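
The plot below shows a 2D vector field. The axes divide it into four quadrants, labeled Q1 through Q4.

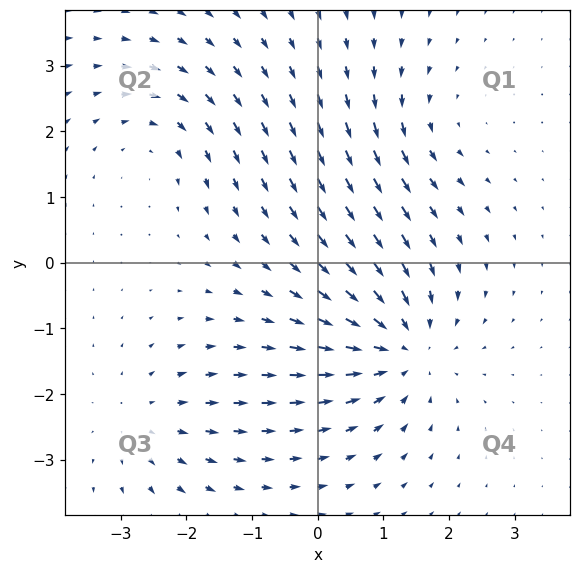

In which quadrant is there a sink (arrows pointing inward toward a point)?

The sink sits at approximately (1.3, -1.3), which lies in quadrant Q4. The divergence there is about -5, negative as expected for a sink.

Q4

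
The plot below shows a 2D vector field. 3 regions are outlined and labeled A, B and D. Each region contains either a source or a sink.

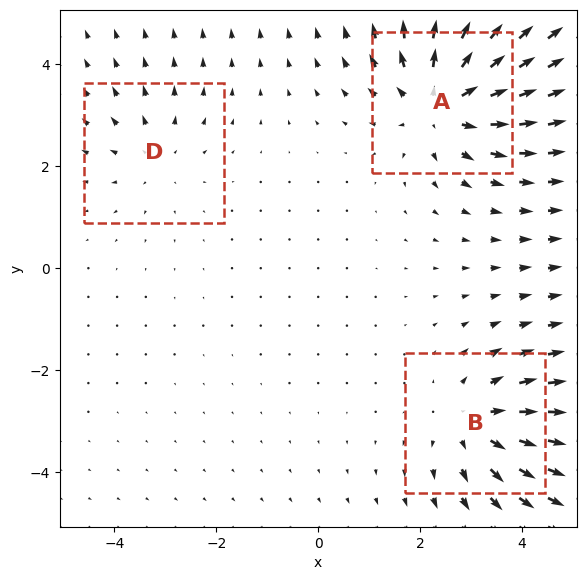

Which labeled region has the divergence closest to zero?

Divergence at each region's feature centre — A: about +5, B: about +3, D: about +2. Region D is closest to zero.

D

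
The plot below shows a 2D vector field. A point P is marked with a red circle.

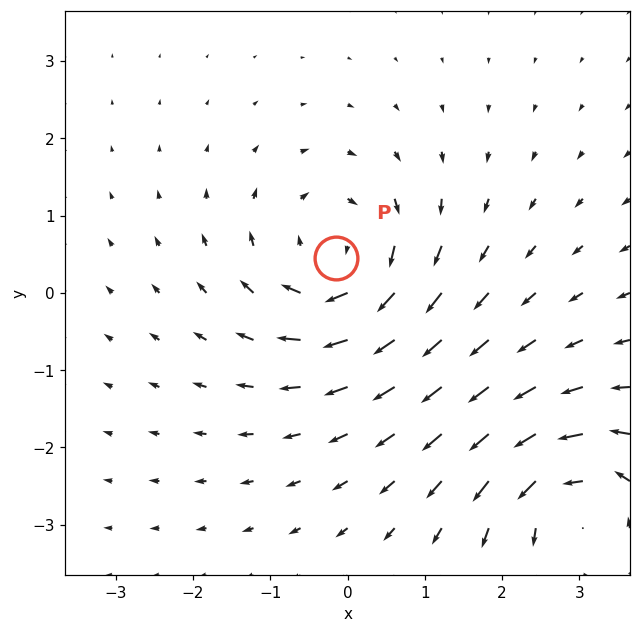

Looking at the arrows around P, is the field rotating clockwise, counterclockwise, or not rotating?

clockwise

Near P at (-0.1, 0.4) the arrows circulate clockwise. The curl (z-component) there is about -5; negative curl means clockwise rotation.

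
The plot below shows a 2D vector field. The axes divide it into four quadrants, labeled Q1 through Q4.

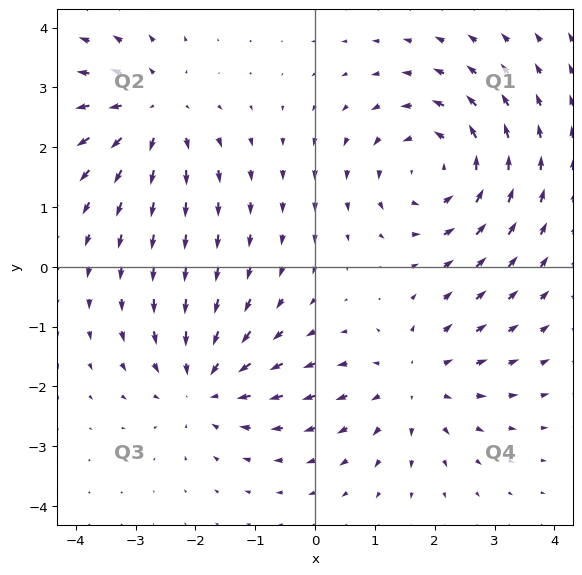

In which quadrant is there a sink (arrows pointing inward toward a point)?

Q3

The sink sits at approximately (-1.9, -2.0), which lies in quadrant Q3. The divergence there is about -4, negative as expected for a sink.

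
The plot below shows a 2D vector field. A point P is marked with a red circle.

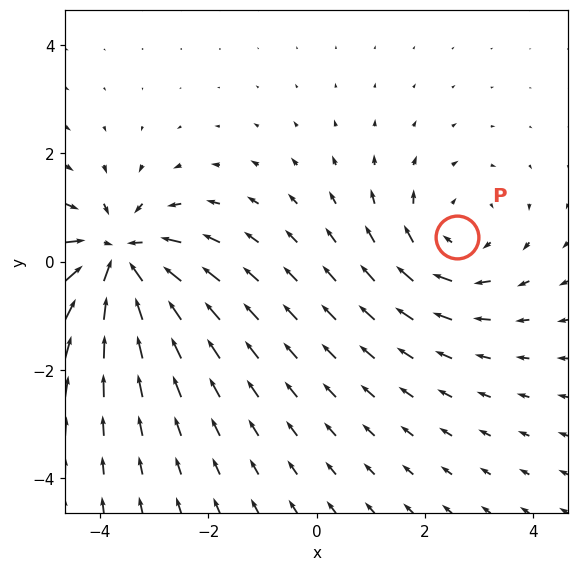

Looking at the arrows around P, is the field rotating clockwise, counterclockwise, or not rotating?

Near P at (2.6, 0.5) the arrows circulate clockwise. The curl (z-component) there is about -2; negative curl means clockwise rotation.

clockwise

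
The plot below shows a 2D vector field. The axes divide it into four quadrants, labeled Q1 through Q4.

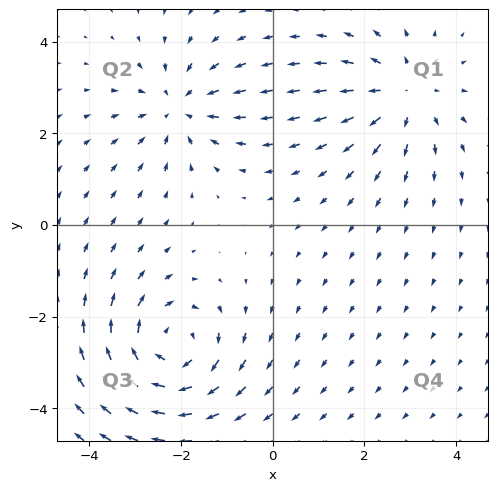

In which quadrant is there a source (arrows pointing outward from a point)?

Q1

The source sits at approximately (2.9, 2.9), which lies in quadrant Q1. The divergence there is about +3, positive as expected for a source.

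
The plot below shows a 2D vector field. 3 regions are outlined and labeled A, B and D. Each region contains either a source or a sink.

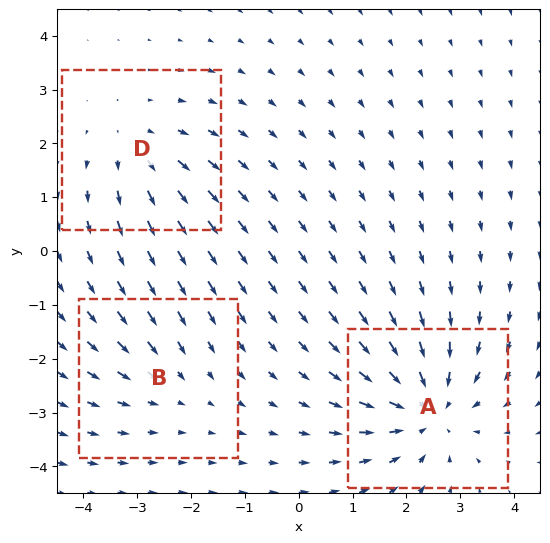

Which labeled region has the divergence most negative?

A

Divergence at each region's feature centre — A: about -4, B: about -2, D: about +3. Region A is most negative.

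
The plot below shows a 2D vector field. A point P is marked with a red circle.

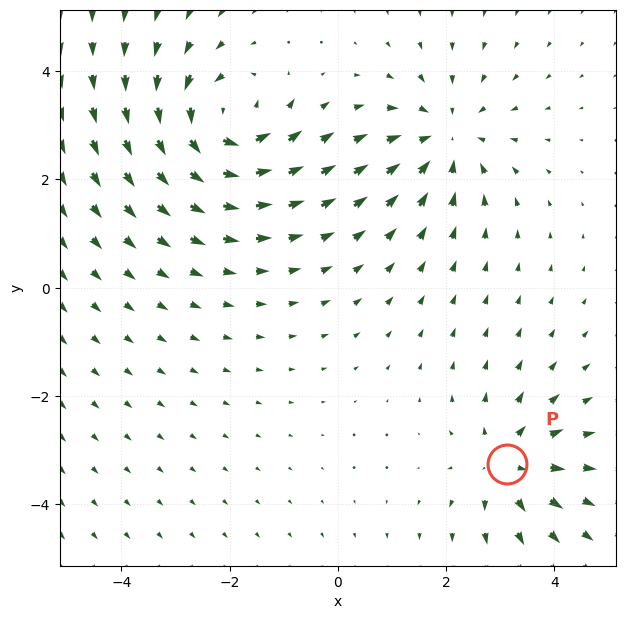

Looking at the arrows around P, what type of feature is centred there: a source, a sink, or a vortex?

source

At P (3.1, -3.3) the arrows spread outward. Divergence about +3, curl ≈0 — positive divergence with near-zero curl is a source.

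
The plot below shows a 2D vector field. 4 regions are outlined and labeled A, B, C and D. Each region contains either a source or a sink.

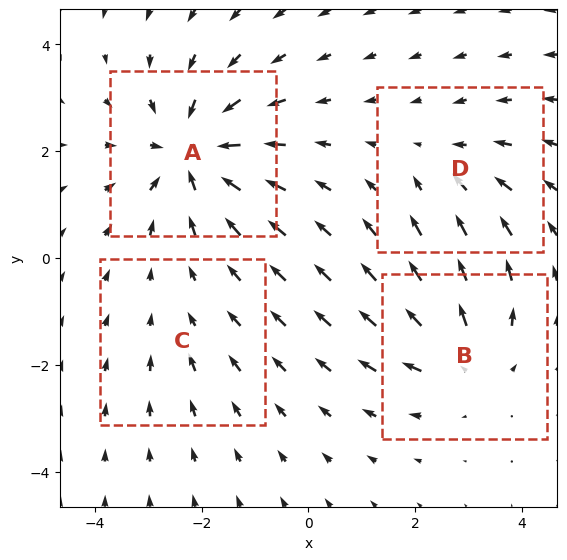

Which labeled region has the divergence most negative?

Divergence at each region's feature centre — A: about -6, B: about +4, C: about -2, D: about -3. Region A is most negative.

A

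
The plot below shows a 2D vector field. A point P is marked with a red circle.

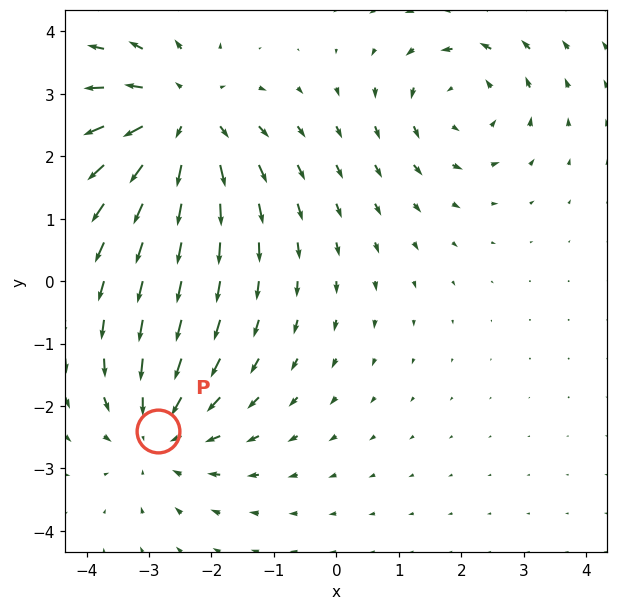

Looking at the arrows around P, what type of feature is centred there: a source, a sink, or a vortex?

sink

At P (-2.9, -2.4) the arrows converge inward. Divergence about -3, curl ≈0 — negative divergence with near-zero curl is a sink.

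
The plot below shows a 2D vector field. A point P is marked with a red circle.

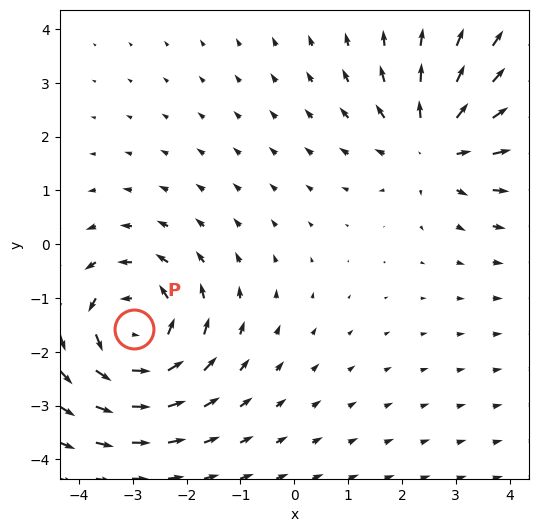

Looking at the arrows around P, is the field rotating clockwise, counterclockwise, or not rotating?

counterclockwise

Near P at (-3.0, -1.6) the arrows circulate counterclockwise. The curl (z-component) there is about +5; positive curl means counterclockwise rotation.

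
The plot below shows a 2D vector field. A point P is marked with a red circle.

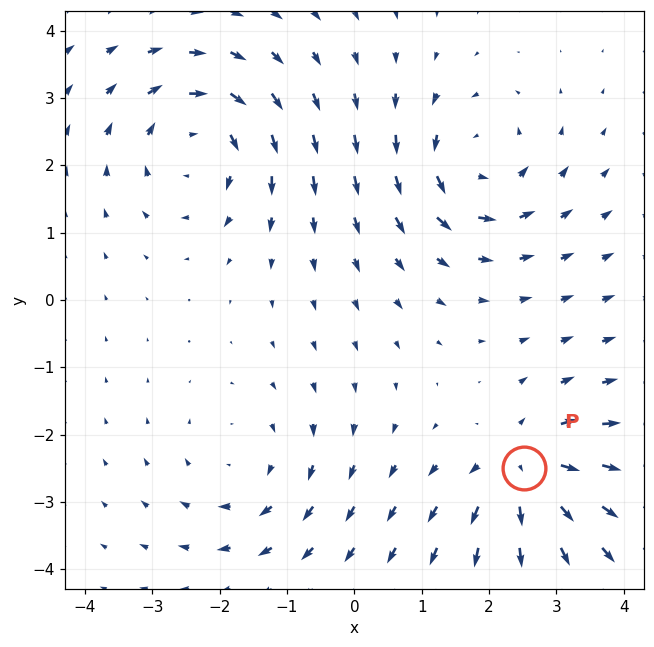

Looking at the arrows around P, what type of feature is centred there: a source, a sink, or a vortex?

At P (2.5, -2.5) the arrows spread outward. Divergence about +6, curl ≈0 — positive divergence with near-zero curl is a source.

source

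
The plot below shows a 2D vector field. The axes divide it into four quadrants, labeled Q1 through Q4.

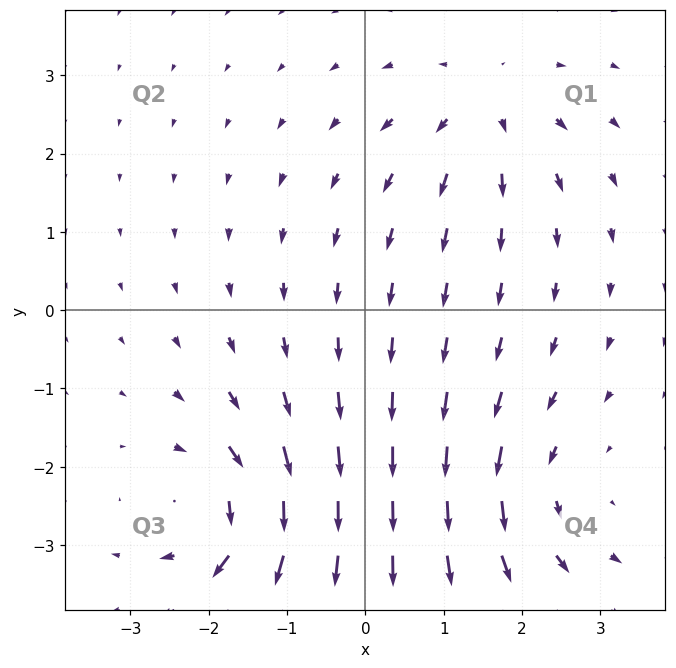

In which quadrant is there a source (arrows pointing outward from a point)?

The source sits at approximately (1.5, 2.6), which lies in quadrant Q1. The divergence there is about +4, positive as expected for a source.

Q1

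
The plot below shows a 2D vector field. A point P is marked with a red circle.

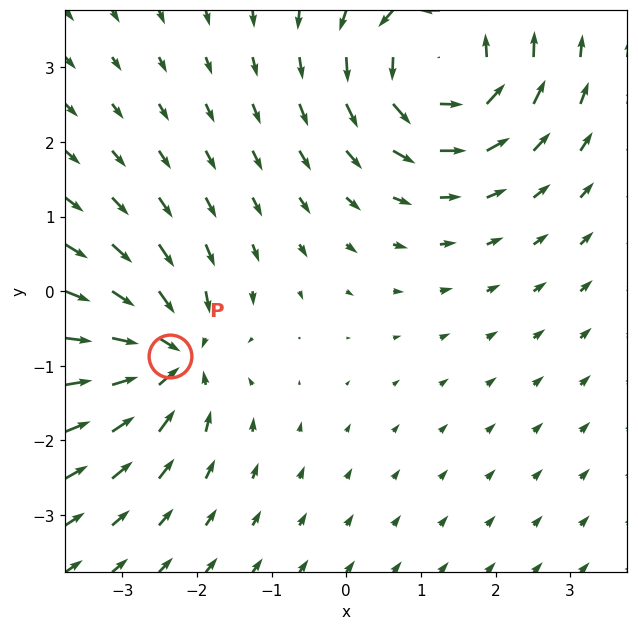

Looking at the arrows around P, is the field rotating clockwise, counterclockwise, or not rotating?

Near P at (-2.4, -0.9) the arrows show no circulation. The curl there is ≈0.

not rotating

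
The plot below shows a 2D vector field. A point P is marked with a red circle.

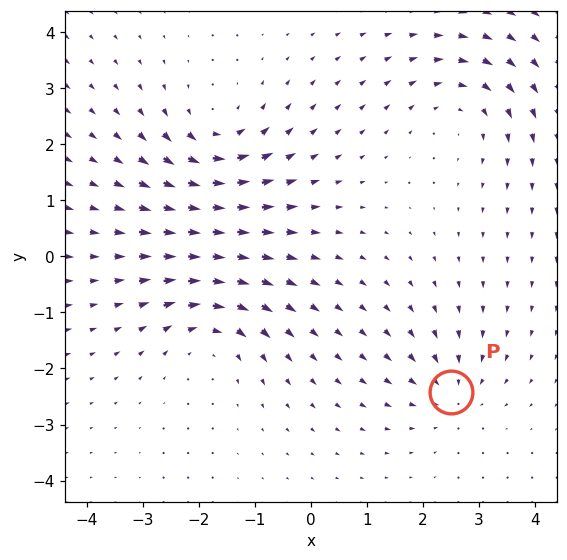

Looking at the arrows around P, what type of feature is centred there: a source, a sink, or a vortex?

sink

At P (2.5, -2.4) the arrows converge inward. Divergence about -4, curl ≈0 — negative divergence with near-zero curl is a sink.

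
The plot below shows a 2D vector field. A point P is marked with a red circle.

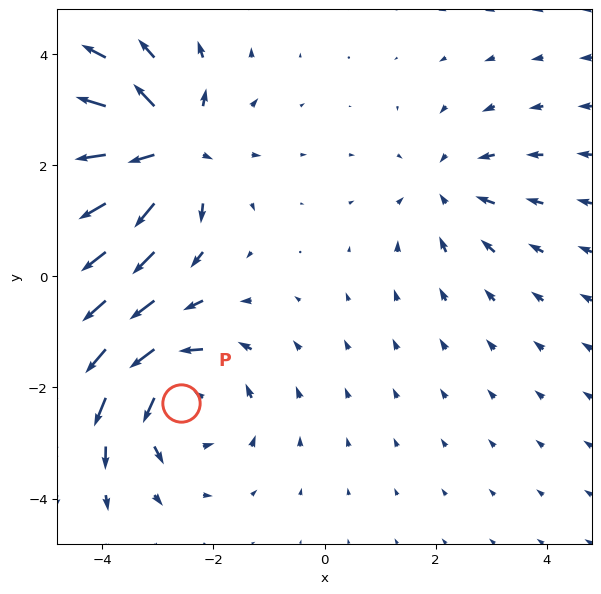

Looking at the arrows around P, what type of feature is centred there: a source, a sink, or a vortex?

vortex

At P (-2.6, -2.3) the arrows circulate counterclockwise. Divergence ≈0, curl about +4 — near-zero divergence with nonzero curl is a vortex.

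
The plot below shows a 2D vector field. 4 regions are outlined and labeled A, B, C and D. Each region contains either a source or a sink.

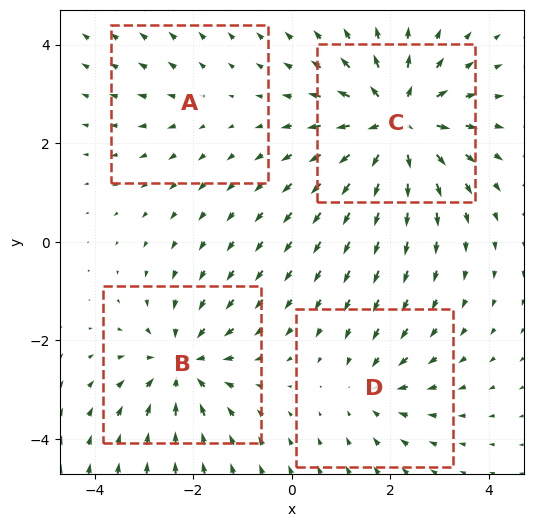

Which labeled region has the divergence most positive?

Divergence at each region's feature centre — A: about +2, B: about -5, C: about +7, D: about -3. Region C is most positive.

C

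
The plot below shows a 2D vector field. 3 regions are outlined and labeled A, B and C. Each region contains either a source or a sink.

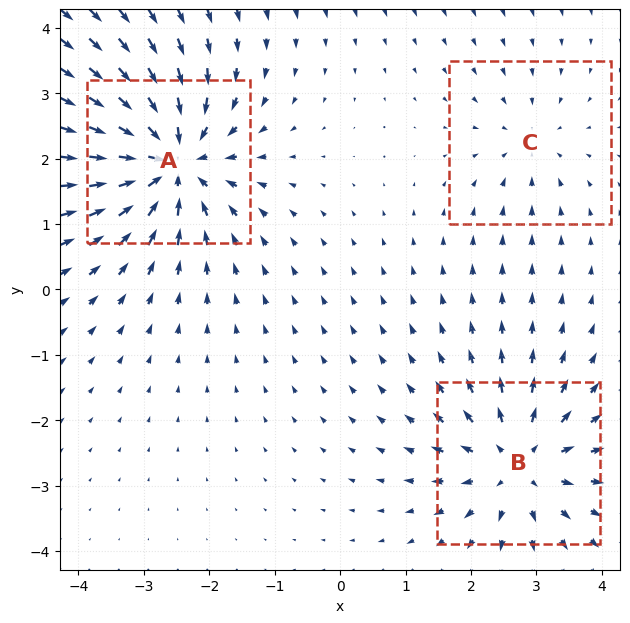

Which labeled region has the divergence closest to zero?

C

Divergence at each region's feature centre — A: about -5, B: about +4, C: about -2. Region C is closest to zero.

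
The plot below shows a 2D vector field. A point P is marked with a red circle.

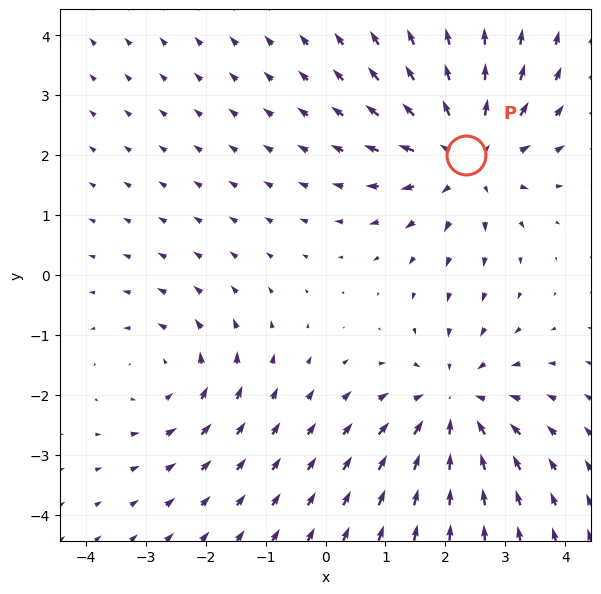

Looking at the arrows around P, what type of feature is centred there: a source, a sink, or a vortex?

At P (2.4, 2.0) the arrows spread outward. Divergence about +4, curl ≈0 — positive divergence with near-zero curl is a source.

source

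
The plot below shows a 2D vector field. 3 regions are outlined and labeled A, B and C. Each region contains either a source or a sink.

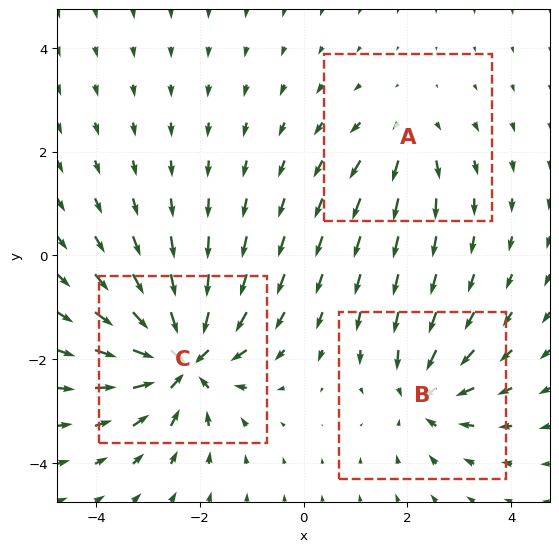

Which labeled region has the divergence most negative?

C

Divergence at each region's feature centre — A: about +3, B: about -4, C: about -6. Region C is most negative.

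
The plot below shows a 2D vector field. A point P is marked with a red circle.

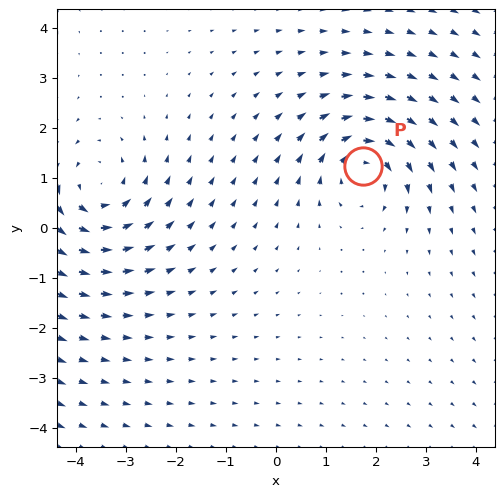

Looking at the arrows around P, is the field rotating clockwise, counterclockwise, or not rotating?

Near P at (1.7, 1.2) the arrows circulate clockwise. The curl (z-component) there is about -4; negative curl means clockwise rotation.

clockwise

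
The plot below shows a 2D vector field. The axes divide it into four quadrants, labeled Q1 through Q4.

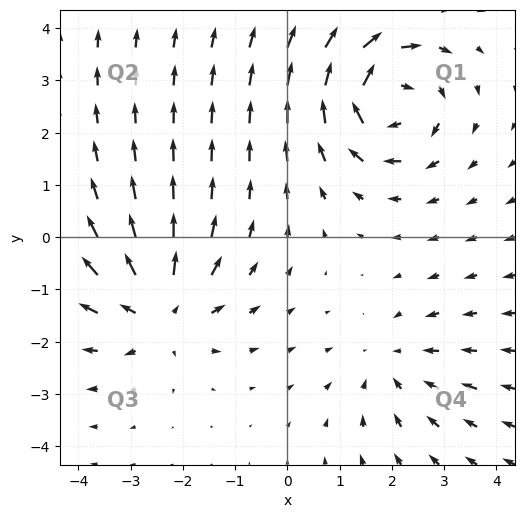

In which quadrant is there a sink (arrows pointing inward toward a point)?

The sink sits at approximately (2.0, -2.4), which lies in quadrant Q4. The divergence there is about -2, negative as expected for a sink.

Q4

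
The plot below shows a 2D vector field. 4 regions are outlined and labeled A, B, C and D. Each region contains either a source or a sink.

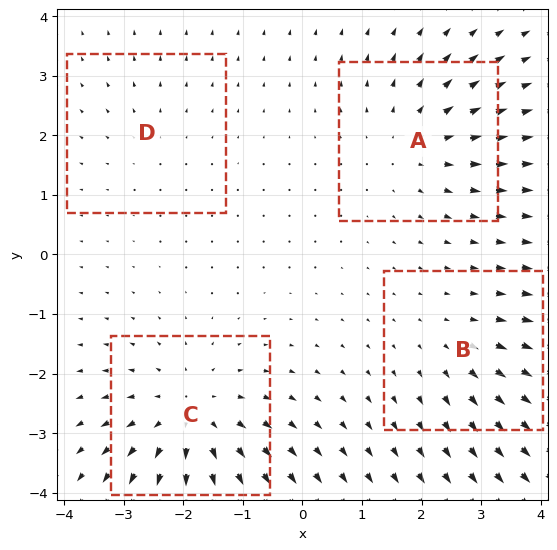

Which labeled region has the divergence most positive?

Divergence at each region's feature centre — A: about +4, B: about +3, C: about +6, D: about +2. Region C is most positive.

C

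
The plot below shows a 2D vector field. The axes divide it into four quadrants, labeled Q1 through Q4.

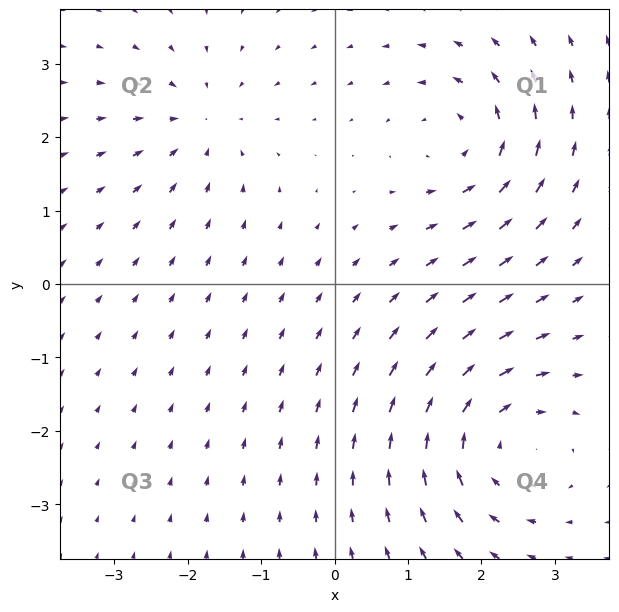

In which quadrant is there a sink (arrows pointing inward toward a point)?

Q2

The sink sits at approximately (-1.8, 2.2), which lies in quadrant Q2. The divergence there is about -3, negative as expected for a sink.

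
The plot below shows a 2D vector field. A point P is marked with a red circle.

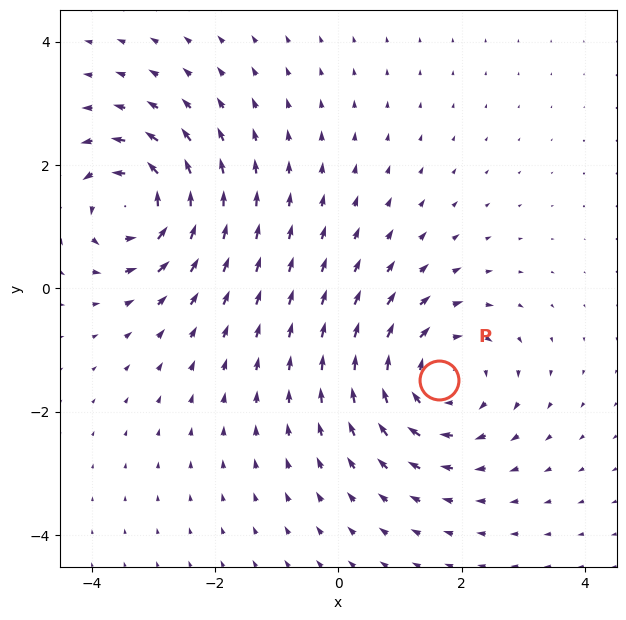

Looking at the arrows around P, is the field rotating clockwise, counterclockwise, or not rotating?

Near P at (1.6, -1.5) the arrows circulate clockwise. The curl (z-component) there is about -5; negative curl means clockwise rotation.

clockwise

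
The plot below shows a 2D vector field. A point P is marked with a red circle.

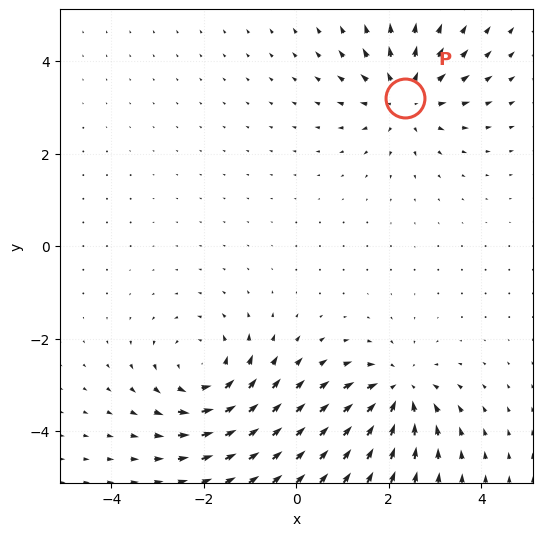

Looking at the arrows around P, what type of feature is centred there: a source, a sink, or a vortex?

source

At P (2.4, 3.2) the arrows spread outward. Divergence about +4, curl ≈0 — positive divergence with near-zero curl is a source.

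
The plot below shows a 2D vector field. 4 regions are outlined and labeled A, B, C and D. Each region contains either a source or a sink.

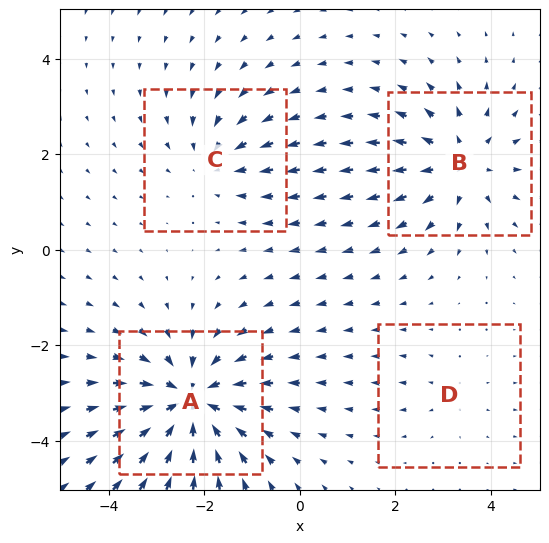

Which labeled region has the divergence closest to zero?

Divergence at each region's feature centre — A: about -6, B: about +5, C: about -3, D: about +2. Region D is closest to zero.

D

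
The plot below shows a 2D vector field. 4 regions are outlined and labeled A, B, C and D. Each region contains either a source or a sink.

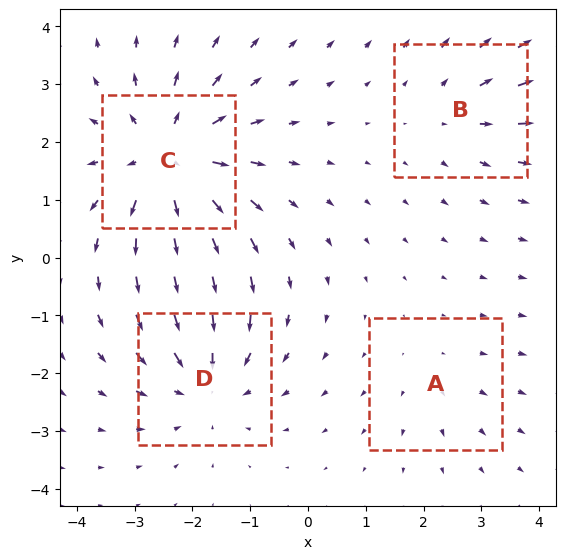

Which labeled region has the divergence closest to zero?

A

Divergence at each region's feature centre — A: about +2, B: about +3, C: about +6, D: about -4. Region A is closest to zero.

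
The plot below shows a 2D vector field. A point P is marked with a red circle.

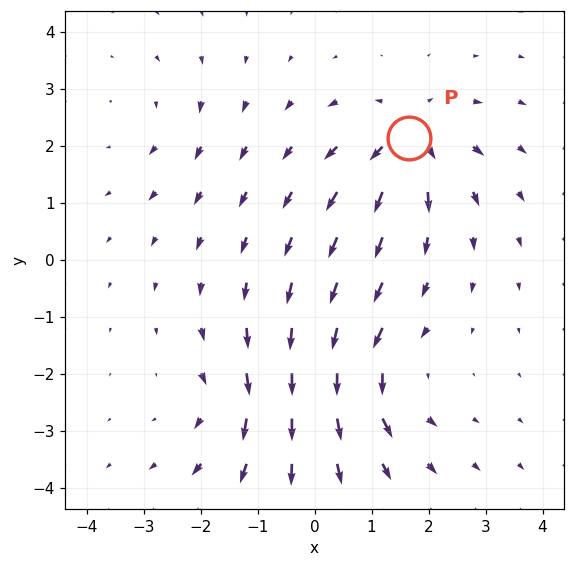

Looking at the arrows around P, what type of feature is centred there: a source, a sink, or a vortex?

source

At P (1.7, 2.1) the arrows spread outward. Divergence about +6, curl ≈0 — positive divergence with near-zero curl is a source.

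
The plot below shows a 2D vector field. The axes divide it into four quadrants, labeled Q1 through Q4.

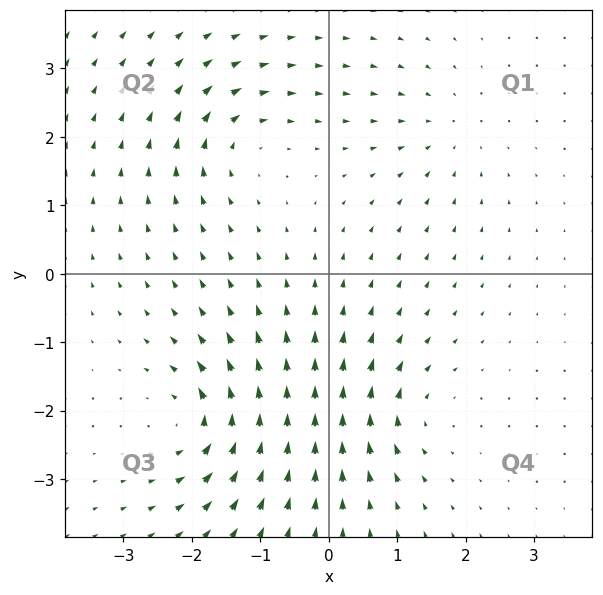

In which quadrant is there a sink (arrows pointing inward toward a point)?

Q1

The sink sits at approximately (1.8, 2.1), which lies in quadrant Q1. The divergence there is about -3, negative as expected for a sink.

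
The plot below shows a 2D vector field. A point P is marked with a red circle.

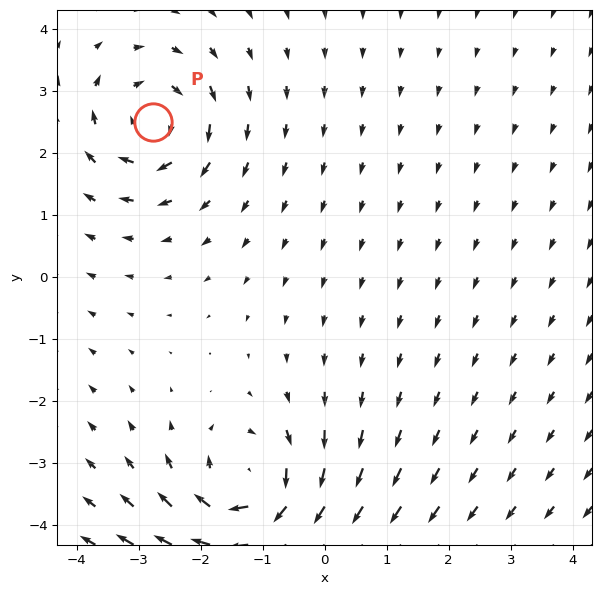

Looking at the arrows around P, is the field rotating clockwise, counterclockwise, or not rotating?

Near P at (-2.8, 2.5) the arrows circulate clockwise. The curl (z-component) there is about -4; negative curl means clockwise rotation.

clockwise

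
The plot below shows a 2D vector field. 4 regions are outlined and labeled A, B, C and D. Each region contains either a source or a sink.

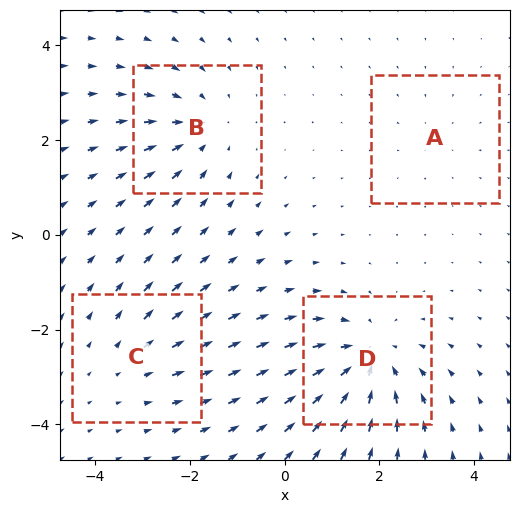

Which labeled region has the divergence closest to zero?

A

Divergence at each region's feature centre — A: about -2, B: about -4, C: about +3, D: about -6. Region A is closest to zero.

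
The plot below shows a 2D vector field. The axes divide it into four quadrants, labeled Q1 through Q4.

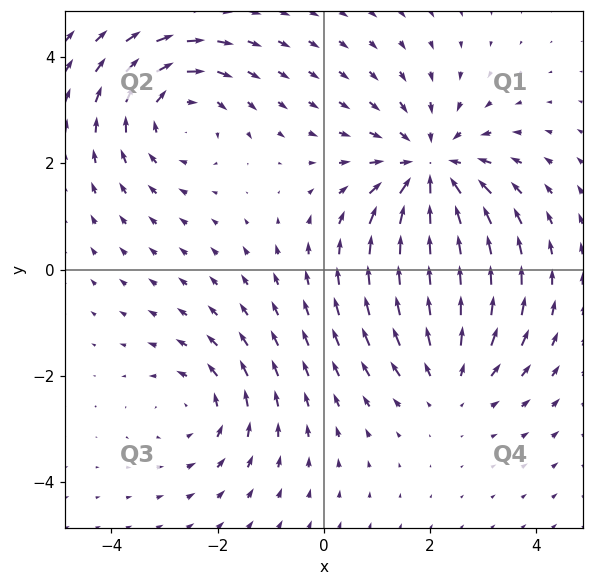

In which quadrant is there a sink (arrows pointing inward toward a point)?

Q1

The sink sits at approximately (2.0, 1.8), which lies in quadrant Q1. The divergence there is about -4, negative as expected for a sink.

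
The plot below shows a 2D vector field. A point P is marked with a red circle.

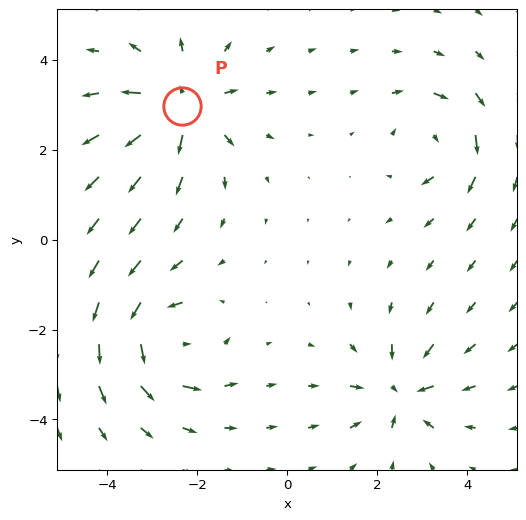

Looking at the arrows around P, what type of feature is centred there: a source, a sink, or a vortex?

At P (-2.3, 3.0) the arrows spread outward. Divergence about +6, curl ≈0 — positive divergence with near-zero curl is a source.

source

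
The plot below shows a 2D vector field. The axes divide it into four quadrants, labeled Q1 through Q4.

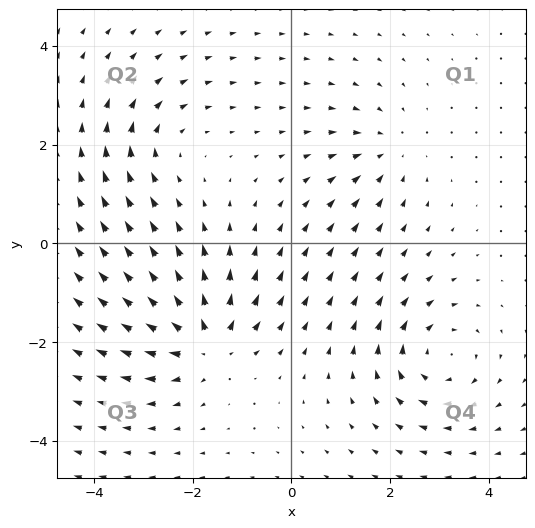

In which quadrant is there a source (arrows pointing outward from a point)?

The source sits at approximately (-1.7, -2.0), which lies in quadrant Q3. The divergence there is about +6, positive as expected for a source.

Q3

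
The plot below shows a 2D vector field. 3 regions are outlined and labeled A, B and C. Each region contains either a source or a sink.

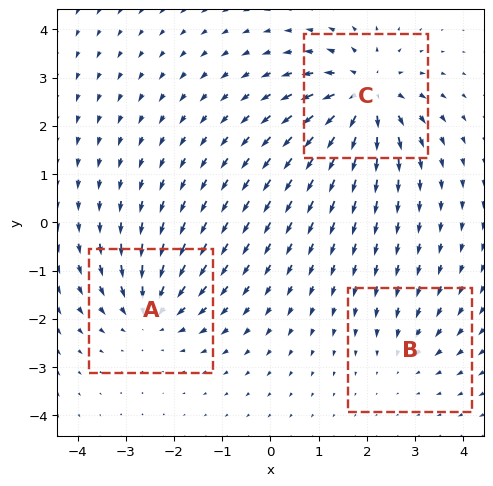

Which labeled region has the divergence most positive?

C

Divergence at each region's feature centre — A: about -4, B: about -2, C: about +5. Region C is most positive.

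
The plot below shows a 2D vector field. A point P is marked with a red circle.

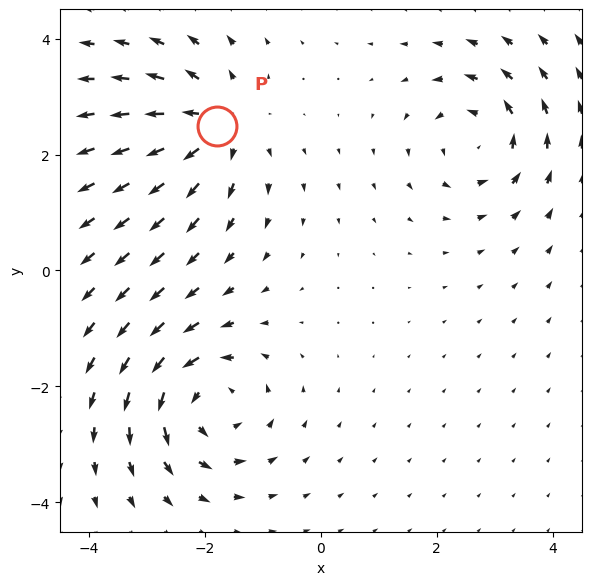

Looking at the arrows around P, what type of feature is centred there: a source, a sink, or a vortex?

At P (-1.8, 2.5) the arrows spread outward. Divergence about +4, curl ≈0 — positive divergence with near-zero curl is a source.

source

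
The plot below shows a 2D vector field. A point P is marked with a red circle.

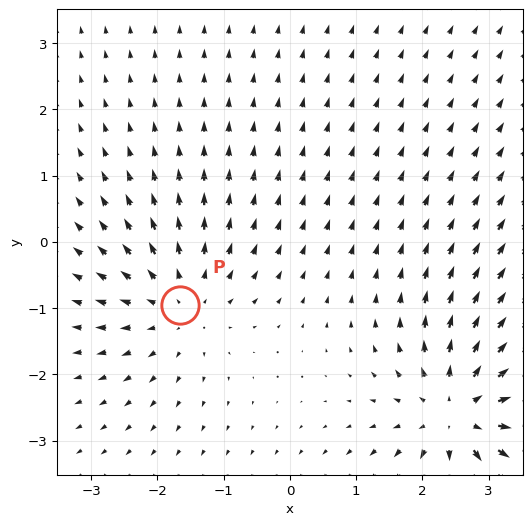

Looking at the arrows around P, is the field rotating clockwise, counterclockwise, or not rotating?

not rotating

Near P at (-1.7, -0.9) the arrows show no circulation. The curl there is ≈0.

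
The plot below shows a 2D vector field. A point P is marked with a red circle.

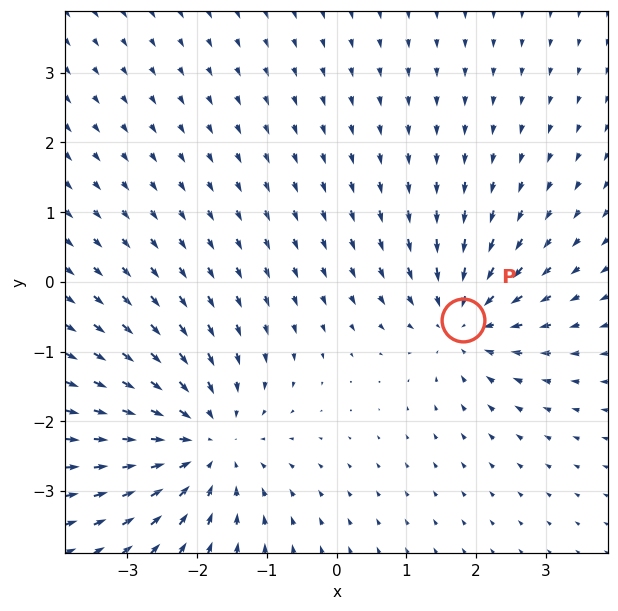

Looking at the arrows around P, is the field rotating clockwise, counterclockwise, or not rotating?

Near P at (1.8, -0.5) the arrows show no circulation. The curl there is ≈0.

not rotating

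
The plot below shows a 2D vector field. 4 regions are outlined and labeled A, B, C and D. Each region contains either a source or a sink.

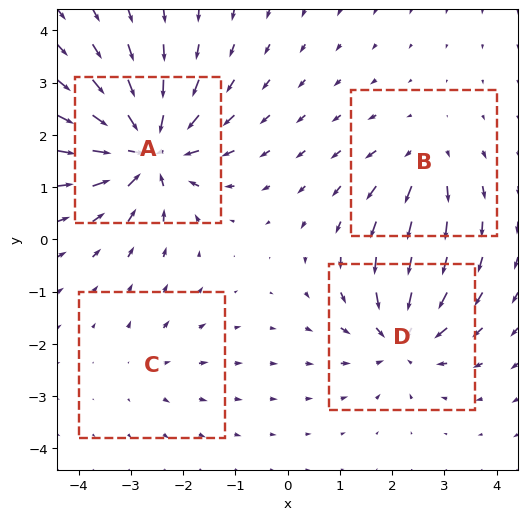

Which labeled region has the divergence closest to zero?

Divergence at each region's feature centre — A: about -8, B: about +4, C: about +2, D: about -6. Region C is closest to zero.

C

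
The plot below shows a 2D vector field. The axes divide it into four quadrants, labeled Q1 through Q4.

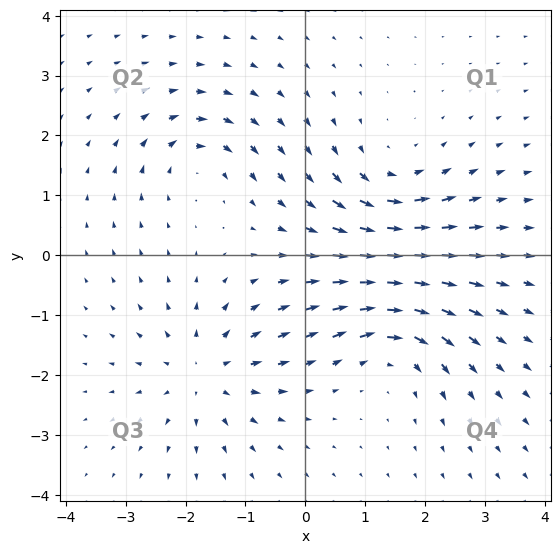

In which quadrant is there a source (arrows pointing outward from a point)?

Q3

The source sits at approximately (-1.7, -2.0), which lies in quadrant Q3. The divergence there is about +4, positive as expected for a source.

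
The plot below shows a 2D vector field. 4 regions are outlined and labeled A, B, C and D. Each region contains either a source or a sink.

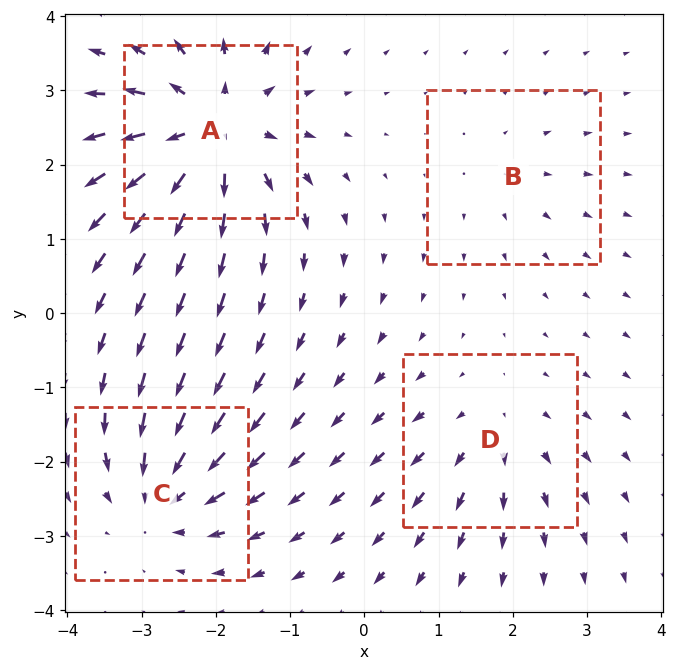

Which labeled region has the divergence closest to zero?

Divergence at each region's feature centre — A: about +8, B: about +2, C: about -6, D: about +4. Region B is closest to zero.

B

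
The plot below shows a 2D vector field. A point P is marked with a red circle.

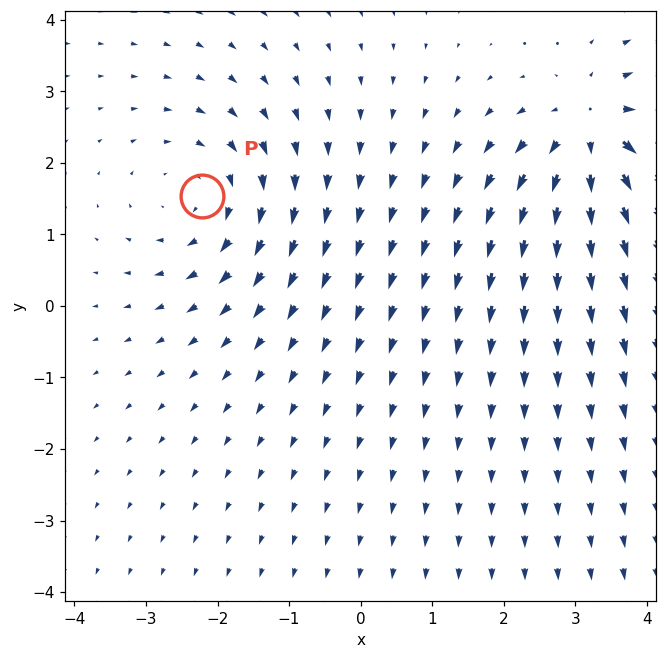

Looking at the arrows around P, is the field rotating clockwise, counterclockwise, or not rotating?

clockwise

Near P at (-2.2, 1.5) the arrows circulate clockwise. The curl (z-component) there is about -3; negative curl means clockwise rotation.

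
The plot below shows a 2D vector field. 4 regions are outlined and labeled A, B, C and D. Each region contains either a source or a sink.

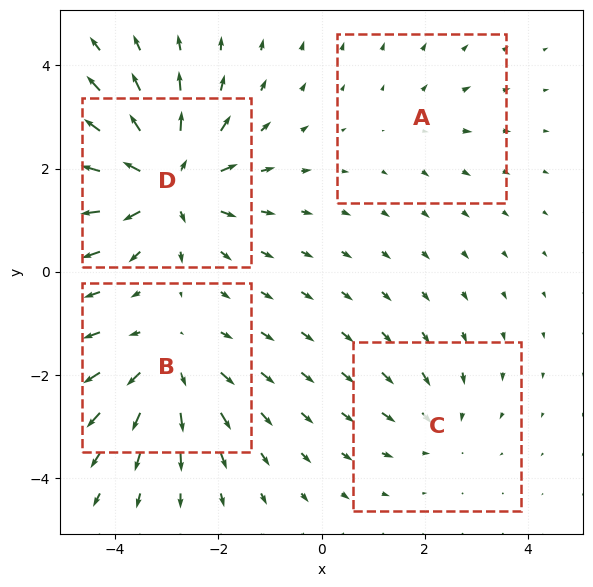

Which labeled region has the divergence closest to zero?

A

Divergence at each region's feature centre — A: about +2, B: about +5, C: about -3, D: about +8. Region A is closest to zero.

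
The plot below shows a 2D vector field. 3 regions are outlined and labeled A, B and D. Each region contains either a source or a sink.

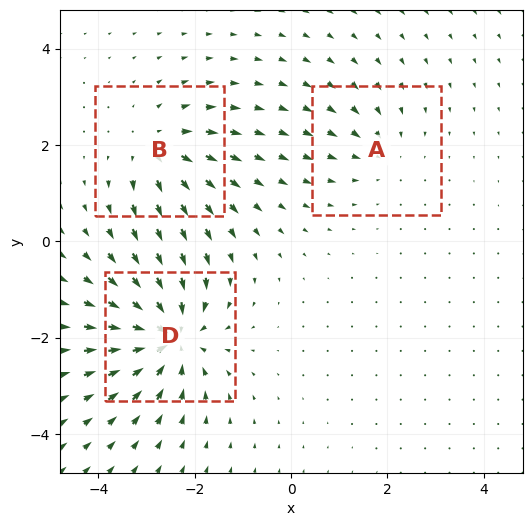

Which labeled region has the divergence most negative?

D

Divergence at each region's feature centre — A: about -2, B: about +4, D: about -6. Region D is most negative.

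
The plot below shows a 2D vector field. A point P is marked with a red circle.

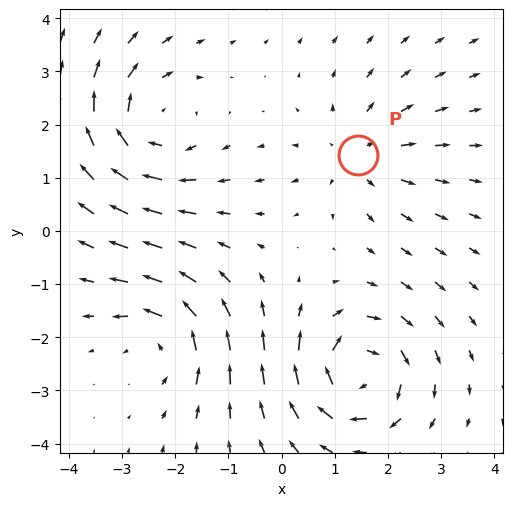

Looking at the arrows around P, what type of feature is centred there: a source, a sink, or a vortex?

source

At P (1.4, 1.4) the arrows spread outward. Divergence about +3, curl ≈0 — positive divergence with near-zero curl is a source.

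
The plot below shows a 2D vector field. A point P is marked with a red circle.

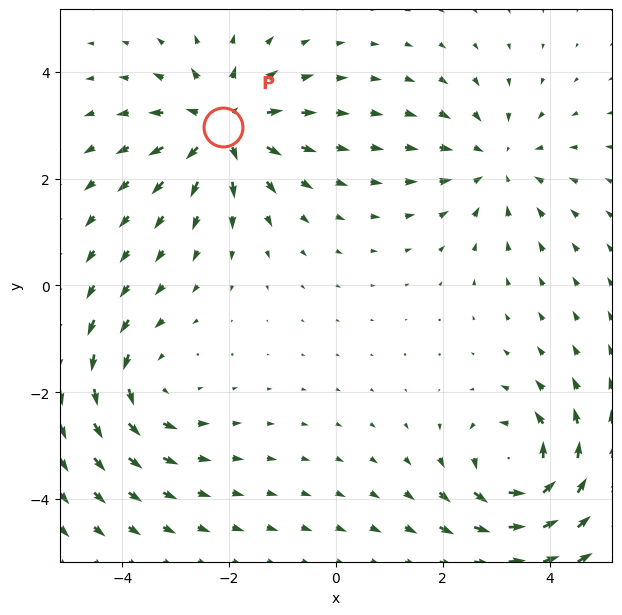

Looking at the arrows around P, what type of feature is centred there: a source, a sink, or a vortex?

At P (-2.1, 3.0) the arrows spread outward. Divergence about +5, curl ≈0 — positive divergence with near-zero curl is a source.

source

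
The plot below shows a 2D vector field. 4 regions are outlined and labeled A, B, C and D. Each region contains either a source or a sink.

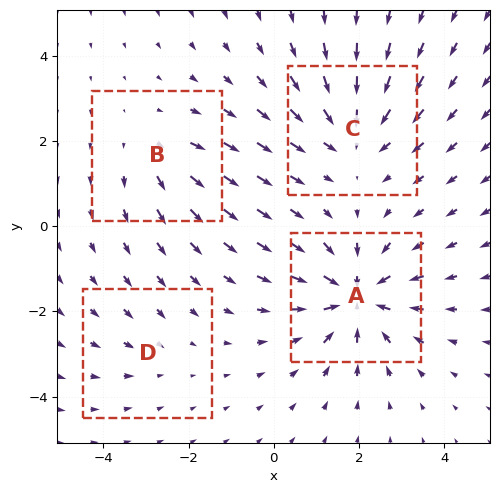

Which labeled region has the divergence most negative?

Divergence at each region's feature centre — A: about -7, B: about +3, C: about -5, D: about -2. Region A is most negative.

A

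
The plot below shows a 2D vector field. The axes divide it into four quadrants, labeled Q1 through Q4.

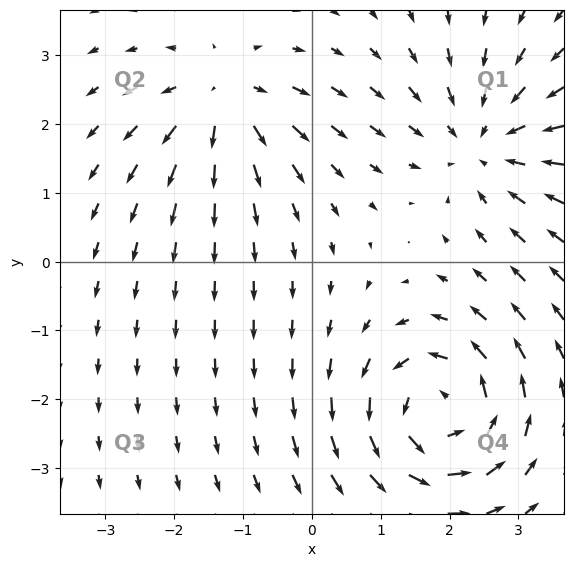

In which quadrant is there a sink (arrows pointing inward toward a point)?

Q1

The sink sits at approximately (2.5, 1.7), which lies in quadrant Q1. The divergence there is about -3, negative as expected for a sink.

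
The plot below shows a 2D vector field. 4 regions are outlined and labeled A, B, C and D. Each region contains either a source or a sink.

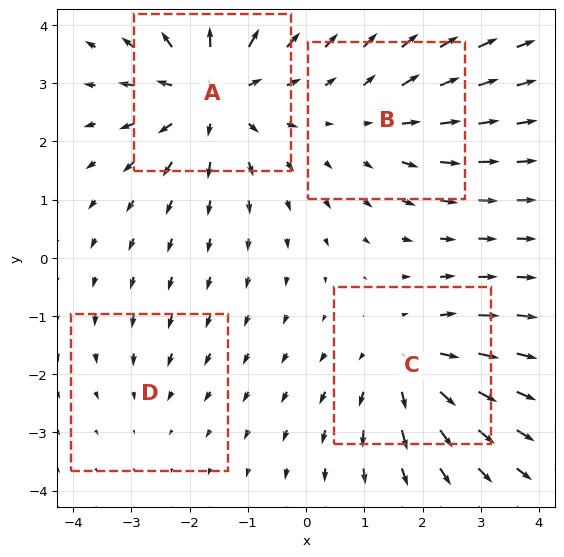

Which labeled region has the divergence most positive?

Divergence at each region's feature centre — A: about +7, B: about +3, C: about +5, D: about -2. Region A is most positive.

A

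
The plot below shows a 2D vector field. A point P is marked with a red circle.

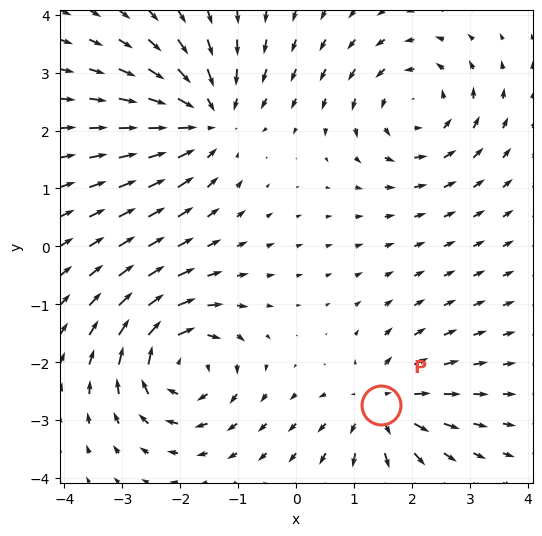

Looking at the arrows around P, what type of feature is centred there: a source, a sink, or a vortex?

At P (1.5, -2.7) the arrows spread outward. Divergence about +5, curl ≈0 — positive divergence with near-zero curl is a source.

source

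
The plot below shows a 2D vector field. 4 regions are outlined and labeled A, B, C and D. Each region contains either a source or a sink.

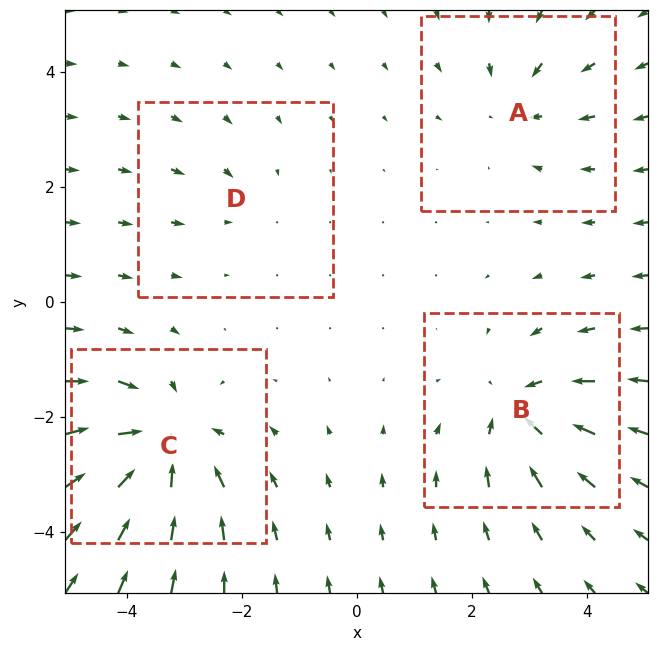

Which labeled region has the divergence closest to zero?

Divergence at each region's feature centre — A: about -3, B: about -5, C: about -7, D: about -2. Region D is closest to zero.

D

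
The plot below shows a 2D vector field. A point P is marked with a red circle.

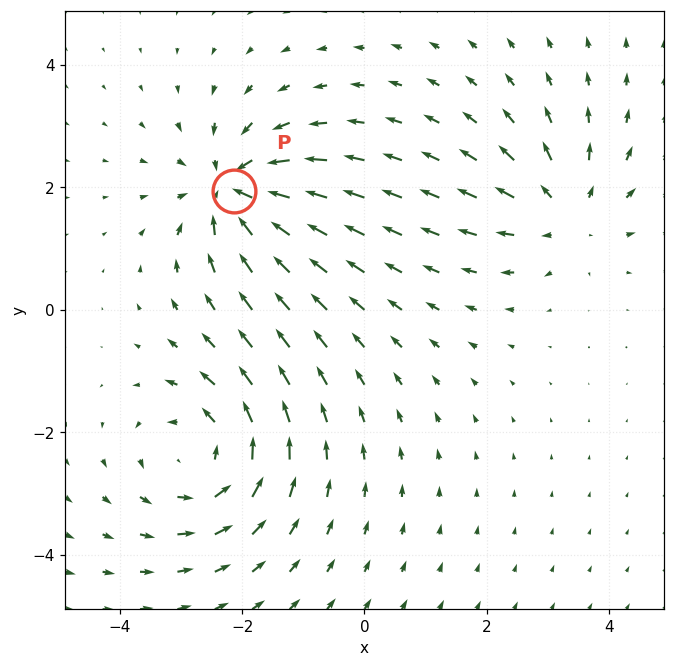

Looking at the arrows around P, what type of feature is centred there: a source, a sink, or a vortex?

sink

At P (-2.1, 2.0) the arrows converge inward. Divergence about -6, curl ≈0 — negative divergence with near-zero curl is a sink.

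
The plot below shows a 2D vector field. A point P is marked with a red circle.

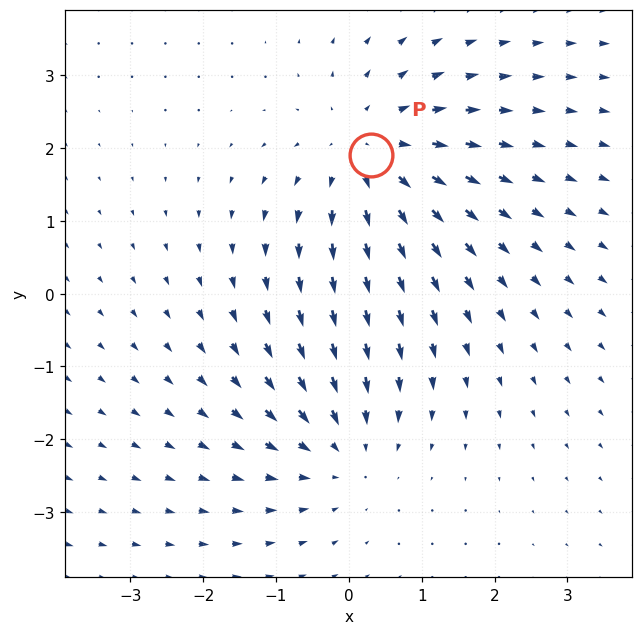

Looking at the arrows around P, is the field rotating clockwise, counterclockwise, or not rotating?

not rotating

Near P at (0.3, 1.9) the arrows show no circulation. The curl there is ≈0.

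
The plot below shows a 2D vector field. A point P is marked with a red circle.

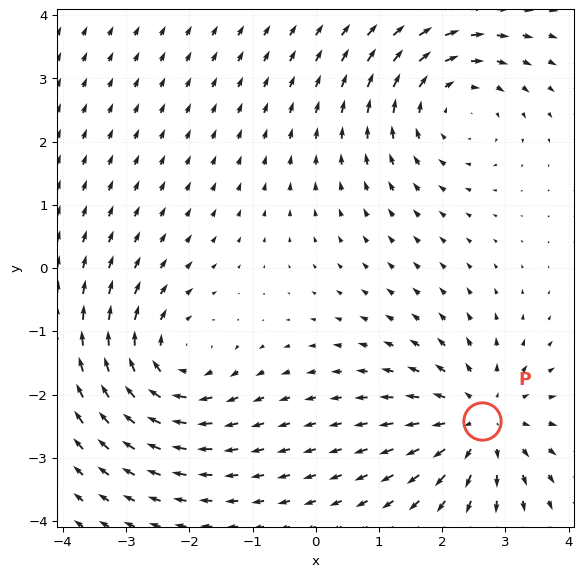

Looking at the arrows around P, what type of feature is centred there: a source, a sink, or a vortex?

At P (2.6, -2.4) the arrows spread outward. Divergence about +5, curl ≈0 — positive divergence with near-zero curl is a source.

source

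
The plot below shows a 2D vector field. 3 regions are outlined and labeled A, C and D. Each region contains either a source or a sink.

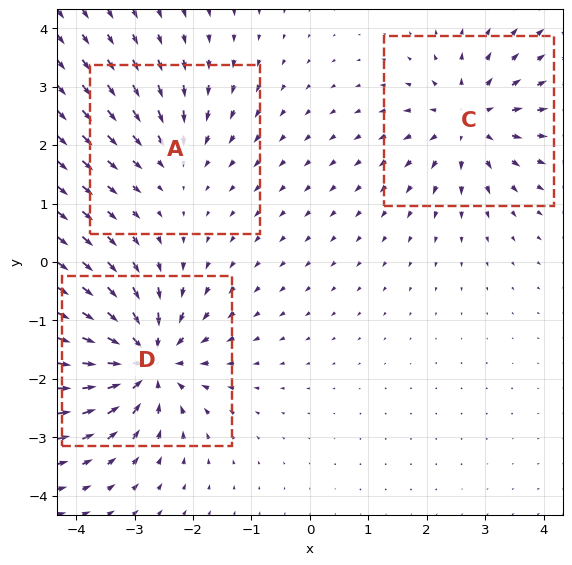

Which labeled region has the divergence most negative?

Divergence at each region's feature centre — A: about -3, C: about +4, D: about -6. Region D is most negative.

D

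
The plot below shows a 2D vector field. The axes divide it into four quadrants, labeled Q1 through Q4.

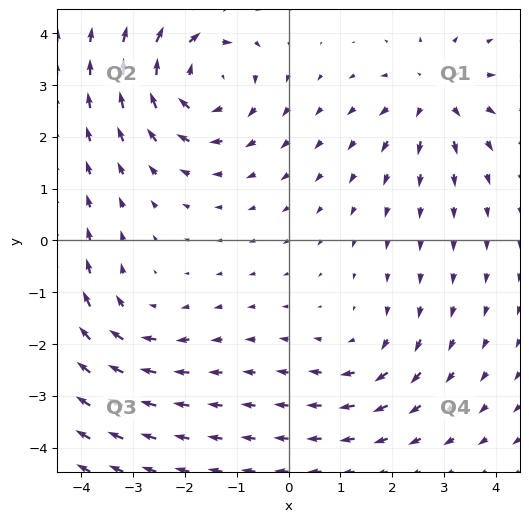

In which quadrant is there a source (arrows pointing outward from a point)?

The source sits at approximately (2.8, 2.8), which lies in quadrant Q1. The divergence there is about +4, positive as expected for a source.

Q1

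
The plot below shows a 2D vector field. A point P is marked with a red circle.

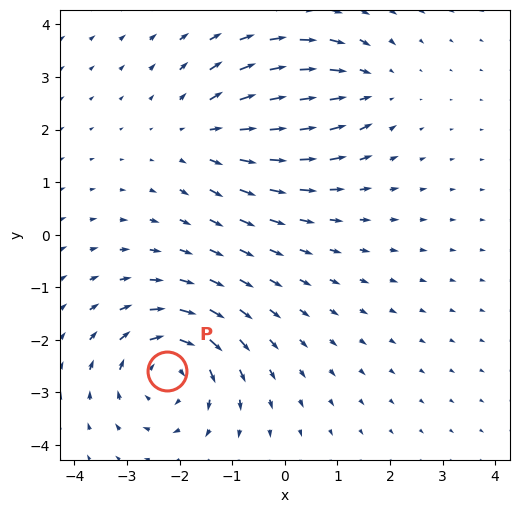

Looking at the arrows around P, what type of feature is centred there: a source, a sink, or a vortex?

At P (-2.2, -2.6) the arrows circulate clockwise. Divergence ≈0, curl about -5 — near-zero divergence with nonzero curl is a vortex.

vortex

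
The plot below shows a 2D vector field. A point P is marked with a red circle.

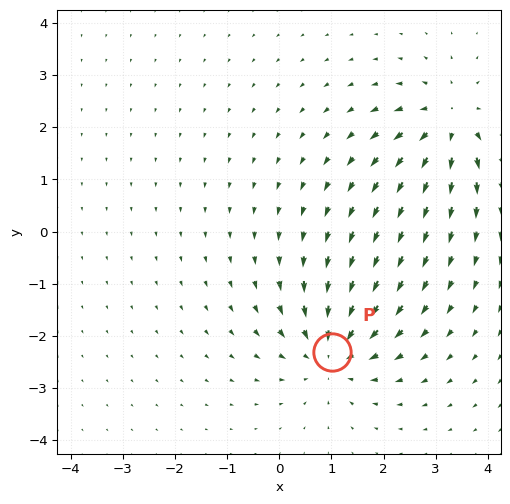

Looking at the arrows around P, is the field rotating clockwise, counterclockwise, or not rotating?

Near P at (1.0, -2.3) the arrows show no circulation. The curl there is ≈0.

not rotating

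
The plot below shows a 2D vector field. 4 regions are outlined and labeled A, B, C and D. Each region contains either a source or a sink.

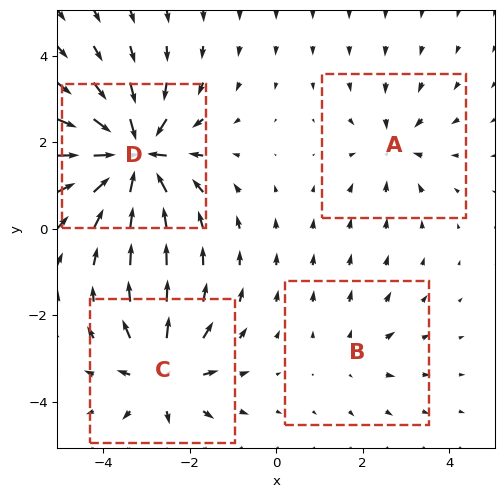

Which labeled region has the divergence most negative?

D

Divergence at each region's feature centre — A: about -4, B: about +2, C: about +6, D: about -9. Region D is most negative.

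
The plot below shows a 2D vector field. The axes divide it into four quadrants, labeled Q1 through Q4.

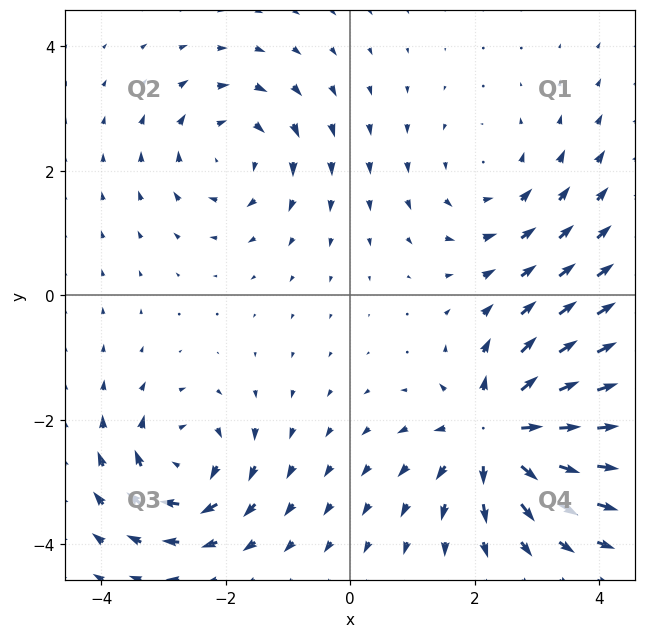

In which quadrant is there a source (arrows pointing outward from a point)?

The source sits at approximately (2.4, -2.2), which lies in quadrant Q4. The divergence there is about +6, positive as expected for a source.

Q4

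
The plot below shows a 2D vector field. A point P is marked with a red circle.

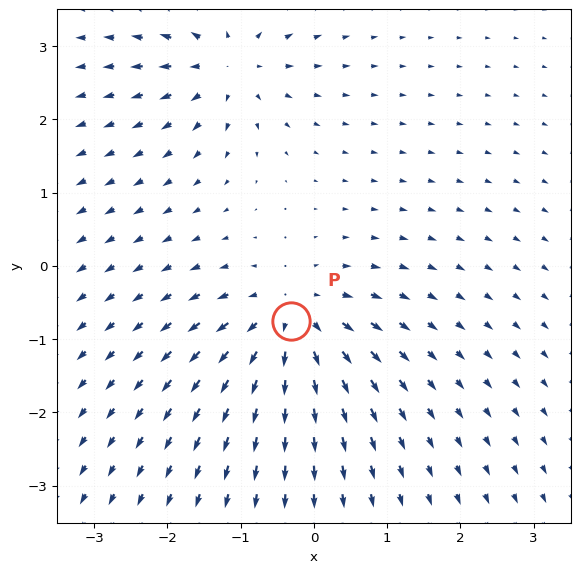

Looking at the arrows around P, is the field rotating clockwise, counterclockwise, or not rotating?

Near P at (-0.3, -0.8) the arrows show no circulation. The curl there is ≈0.

not rotating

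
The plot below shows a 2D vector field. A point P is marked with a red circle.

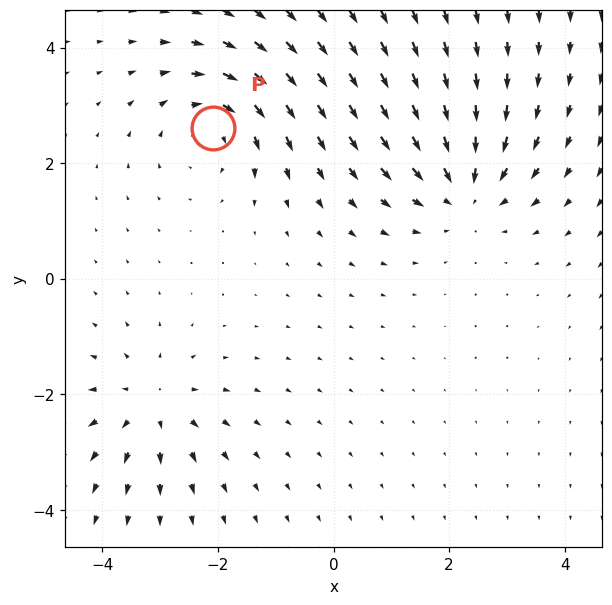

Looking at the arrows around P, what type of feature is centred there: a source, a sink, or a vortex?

At P (-2.1, 2.6) the arrows circulate clockwise. Divergence ≈0, curl about -4 — near-zero divergence with nonzero curl is a vortex.

vortex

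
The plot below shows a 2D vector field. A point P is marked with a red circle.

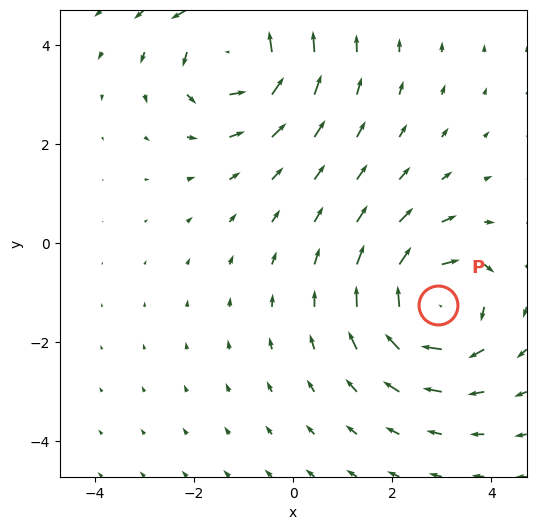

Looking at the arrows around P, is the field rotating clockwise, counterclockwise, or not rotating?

clockwise

Near P at (2.9, -1.3) the arrows circulate clockwise. The curl (z-component) there is about -4; negative curl means clockwise rotation.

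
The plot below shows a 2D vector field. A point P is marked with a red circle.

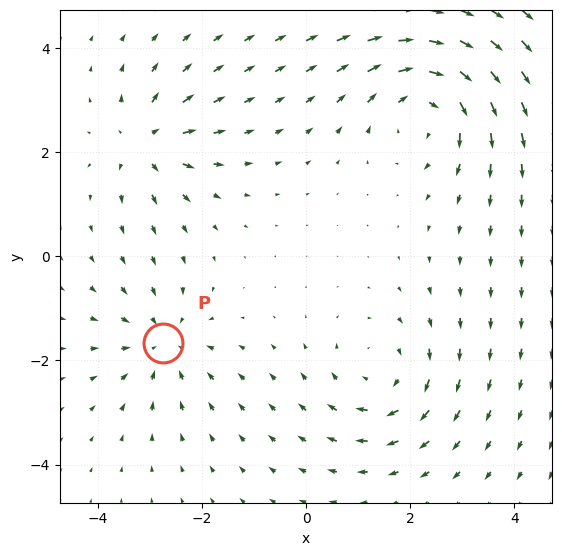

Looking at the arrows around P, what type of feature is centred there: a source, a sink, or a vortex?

sink

At P (-2.7, -1.7) the arrows converge inward. Divergence about -3, curl ≈0 — negative divergence with near-zero curl is a sink.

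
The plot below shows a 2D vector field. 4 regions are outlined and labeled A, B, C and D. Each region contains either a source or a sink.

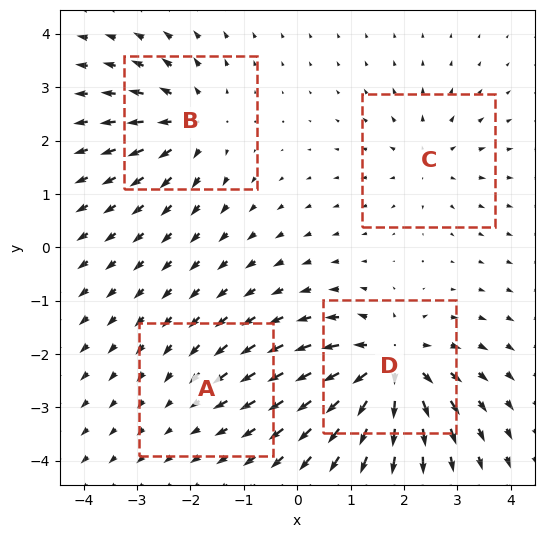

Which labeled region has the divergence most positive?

D

Divergence at each region's feature centre — A: about -2, B: about +6, C: about +4, D: about +9. Region D is most positive.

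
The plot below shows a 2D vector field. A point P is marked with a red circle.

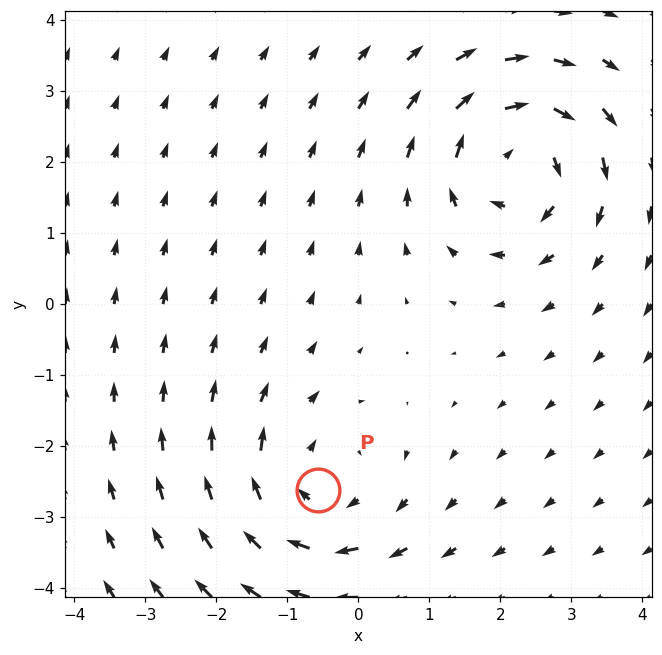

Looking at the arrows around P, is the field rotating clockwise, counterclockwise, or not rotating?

Near P at (-0.6, -2.6) the arrows circulate clockwise. The curl (z-component) there is about -4; negative curl means clockwise rotation.

clockwise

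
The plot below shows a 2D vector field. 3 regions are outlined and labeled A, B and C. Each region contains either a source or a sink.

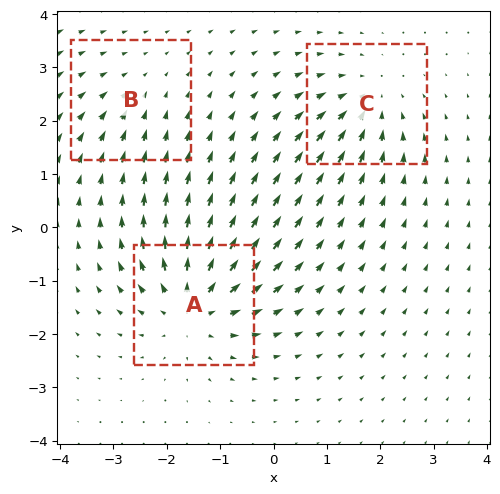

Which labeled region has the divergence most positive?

Divergence at each region's feature centre — A: about +5, B: about -2, C: about -3. Region A is most positive.

A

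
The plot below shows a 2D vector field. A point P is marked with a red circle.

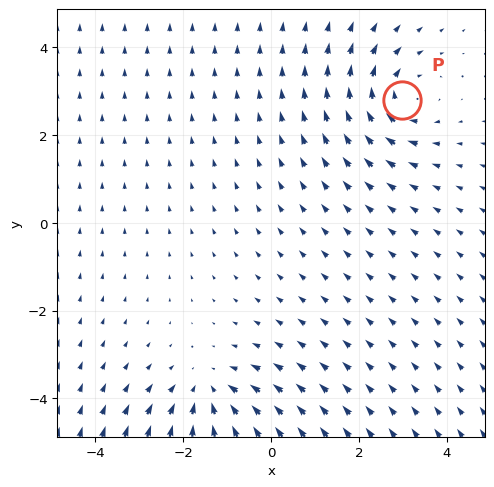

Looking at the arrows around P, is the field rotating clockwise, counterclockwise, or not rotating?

clockwise

Near P at (3.0, 2.8) the arrows circulate clockwise. The curl (z-component) there is about -3; negative curl means clockwise rotation.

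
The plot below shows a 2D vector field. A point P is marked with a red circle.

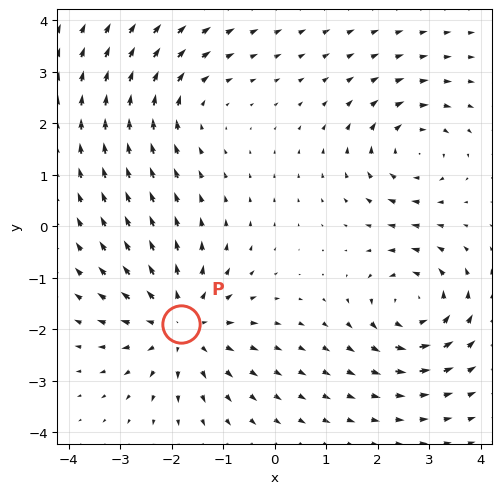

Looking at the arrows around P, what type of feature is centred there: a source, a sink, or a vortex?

At P (-1.8, -1.9) the arrows spread outward. Divergence about +5, curl ≈0 — positive divergence with near-zero curl is a source.

source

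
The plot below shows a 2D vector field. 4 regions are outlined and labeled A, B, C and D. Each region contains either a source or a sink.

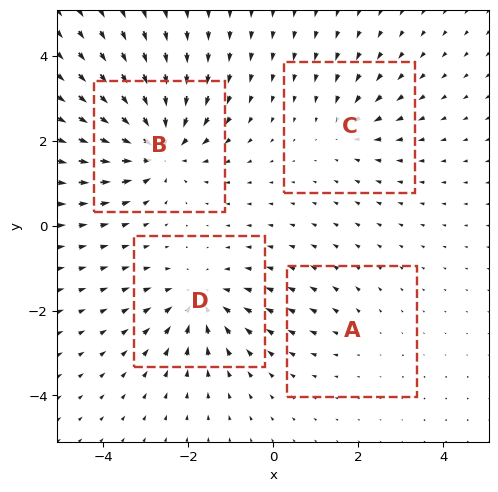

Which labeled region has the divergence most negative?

Divergence at each region's feature centre — A: about +2, B: about -7, C: about -3, D: about -5. Region B is most negative.

B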